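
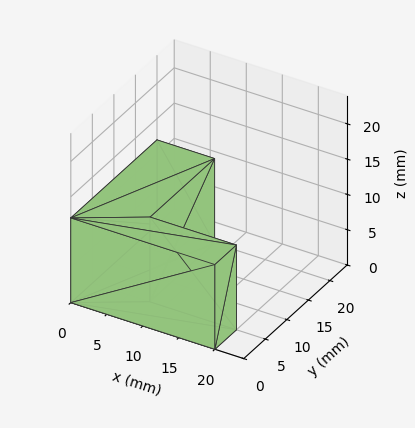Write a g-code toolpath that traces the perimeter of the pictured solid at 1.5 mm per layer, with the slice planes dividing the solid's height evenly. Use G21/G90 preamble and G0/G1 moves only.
Reading the render: the shape is an L-shaped prism: outer 20 × 20 mm, arm thicknesses ≈ 5 mm (horizontal) and 8 mm (vertical), extruded 12 mm in z (dimensions read to the nearest mm from the axis ticks). For the g-code, the solid's height is divided into equal slices at the stated Δz and each level perimeter traced with G1 moves after a G0 lift.

; perimeter-only toolpath
G21 ; units = mm
G90 ; absolute positioning
G28 ; home
; layer 1
G0 Z1.5
G0 X0.0 Y0.0
G1 X20.0 Y0.0
G1 X20.0 Y5.0
G1 X8.0 Y5.0
G1 X8.0 Y20.0
G1 X0.0 Y20.0
G1 X0.0 Y0.0
; layer 2
G0 Z3.0
G0 X0.0 Y0.0
G1 X20.0 Y0.0
G1 X20.0 Y5.0
G1 X8.0 Y5.0
G1 X8.0 Y20.0
G1 X0.0 Y20.0
G1 X0.0 Y0.0
; layer 3
G0 Z4.5
G0 X0.0 Y0.0
G1 X20.0 Y0.0
G1 X20.0 Y5.0
G1 X8.0 Y5.0
G1 X8.0 Y20.0
G1 X0.0 Y20.0
G1 X0.0 Y0.0
; layer 4
G0 Z6.0
G0 X0.0 Y0.0
G1 X20.0 Y0.0
G1 X20.0 Y5.0
G1 X8.0 Y5.0
G1 X8.0 Y20.0
G1 X0.0 Y20.0
G1 X0.0 Y0.0
; layer 5
G0 Z7.5
G0 X0.0 Y0.0
G1 X20.0 Y0.0
G1 X20.0 Y5.0
G1 X8.0 Y5.0
G1 X8.0 Y20.0
G1 X0.0 Y20.0
G1 X0.0 Y0.0
; layer 6
G0 Z9.0
G0 X0.0 Y0.0
G1 X20.0 Y0.0
G1 X20.0 Y5.0
G1 X8.0 Y5.0
G1 X8.0 Y20.0
G1 X0.0 Y20.0
G1 X0.0 Y0.0
; layer 7
G0 Z10.5
G0 X0.0 Y0.0
G1 X20.0 Y0.0
G1 X20.0 Y5.0
G1 X8.0 Y5.0
G1 X8.0 Y20.0
G1 X0.0 Y20.0
G1 X0.0 Y0.0
; layer 8
G0 Z12.0
G0 X0.0 Y0.0
G1 X20.0 Y0.0
G1 X20.0 Y5.0
G1 X8.0 Y5.0
G1 X8.0 Y20.0
G1 X0.0 Y20.0
G1 X0.0 Y0.0
M2 ; end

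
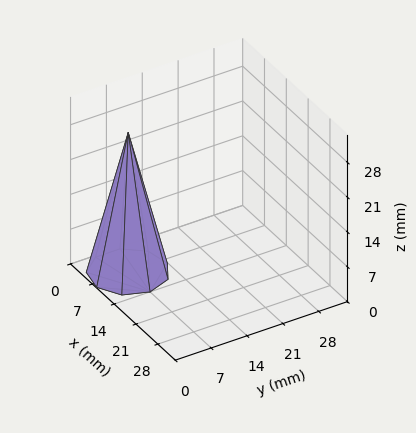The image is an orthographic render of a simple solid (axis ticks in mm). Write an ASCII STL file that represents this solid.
Reading the render: the shape is a regular 9-sided pyramid, base circumscribed radius ≈ 7 mm, apex at z ≈ 28 mm (dimensions read to the nearest mm from the axis ticks). For the STL, each face is triangulated and given an outward normal.

solid part
  facet normal 0.0000 0.0000 -1.0000
    outer loop
      vertex 8.22 13.89 0.00
      vertex 12.36 11.50 0.00
      vertex 14.00 7.00 0.00
    endloop
  endfacet
  facet normal 0.0000 0.0000 -1.0000
    outer loop
      vertex 3.50 13.06 0.00
      vertex 8.22 13.89 0.00
      vertex 14.00 7.00 0.00
    endloop
  endfacet
  facet normal 0.0000 0.0000 -1.0000
    outer loop
      vertex 0.42 9.39 0.00
      vertex 3.50 13.06 0.00
      vertex 14.00 7.00 0.00
    endloop
  endfacet
  facet normal 0.0000 0.0000 -1.0000
    outer loop
      vertex 0.42 4.61 0.00
      vertex 0.42 9.39 0.00
      vertex 14.00 7.00 0.00
    endloop
  endfacet
  facet normal 0.0000 0.0000 -1.0000
    outer loop
      vertex 3.50 0.94 0.00
      vertex 0.42 4.61 0.00
      vertex 14.00 7.00 0.00
    endloop
  endfacet
  facet normal 0.0000 0.0000 -1.0000
    outer loop
      vertex 8.22 0.11 0.00
      vertex 3.50 0.94 0.00
      vertex 14.00 7.00 0.00
    endloop
  endfacet
  facet normal 0.0000 0.0000 -1.0000
    outer loop
      vertex 12.36 2.50 0.00
      vertex 8.22 0.11 0.00
      vertex 14.00 7.00 0.00
    endloop
  endfacet
  facet normal 0.9147 0.3333 0.2287
    outer loop
      vertex 14.00 7.00 0.00
      vertex 12.36 11.50 0.00
      vertex 7.00 7.00 28.00
    endloop
  endfacet
  facet normal 0.4867 0.8431 0.2287
    outer loop
      vertex 12.36 11.50 0.00
      vertex 8.22 13.89 0.00
      vertex 7.00 7.00 28.00
    endloop
  endfacet
  facet normal -0.1686 0.9588 0.2286
    outer loop
      vertex 8.22 13.89 0.00
      vertex 3.50 13.06 0.00
      vertex 7.00 7.00 28.00
    endloop
  endfacet
  facet normal -0.7457 0.6258 0.2287
    outer loop
      vertex 3.50 13.06 0.00
      vertex 0.42 9.39 0.00
      vertex 7.00 7.00 28.00
    endloop
  endfacet
  facet normal -0.9735 0.0000 0.2288
    outer loop
      vertex 0.42 9.39 0.00
      vertex 0.42 4.61 0.00
      vertex 7.00 7.00 28.00
    endloop
  endfacet
  facet normal -0.7457 -0.6258 0.2287
    outer loop
      vertex 0.42 4.61 0.00
      vertex 3.50 0.94 0.00
      vertex 7.00 7.00 28.00
    endloop
  endfacet
  facet normal -0.1686 -0.9588 0.2286
    outer loop
      vertex 3.50 0.94 0.00
      vertex 8.22 0.11 0.00
      vertex 7.00 7.00 28.00
    endloop
  endfacet
  facet normal 0.4867 -0.8431 0.2287
    outer loop
      vertex 8.22 0.11 0.00
      vertex 12.36 2.50 0.00
      vertex 7.00 7.00 28.00
    endloop
  endfacet
  facet normal 0.9147 -0.3333 0.2287
    outer loop
      vertex 12.36 2.50 0.00
      vertex 14.00 7.00 0.00
      vertex 7.00 7.00 28.00
    endloop
  endfacet
endsolid part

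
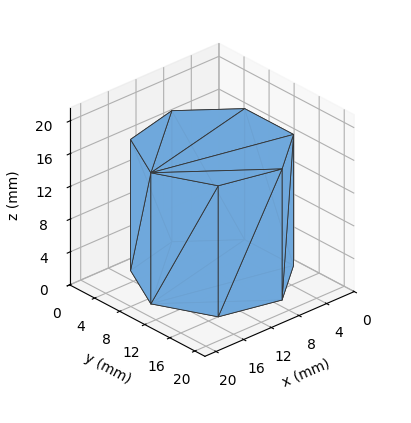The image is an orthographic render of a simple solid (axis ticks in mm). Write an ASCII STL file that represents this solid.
Reading the render: the shape is a regular 7-sided prism (a cylinder approximated with 7 flat sides), circumscribed radius ≈ 9 mm, height ≈ 16 mm (dimensions read to the nearest mm from the axis ticks). For the STL, each face is triangulated and given an outward normal.

solid part
  facet normal 0.0000 0.0000 -1.0000
    outer loop
      vertex 7.0 17.8 0.0
      vertex 14.6 16.0 0.0
      vertex 18.0 9.0 0.0
    endloop
  endfacet
  facet normal 0.0000 0.0000 -1.0000
    outer loop
      vertex 0.9 12.9 0.0
      vertex 7.0 17.8 0.0
      vertex 18.0 9.0 0.0
    endloop
  endfacet
  facet normal 0.0000 0.0000 -1.0000
    outer loop
      vertex 0.9 5.1 0.0
      vertex 0.9 12.9 0.0
      vertex 18.0 9.0 0.0
    endloop
  endfacet
  facet normal 0.0000 0.0000 -1.0000
    outer loop
      vertex 7.0 0.2 0.0
      vertex 0.9 5.1 0.0
      vertex 18.0 9.0 0.0
    endloop
  endfacet
  facet normal 0.0000 0.0000 -1.0000
    outer loop
      vertex 14.6 2.0 0.0
      vertex 7.0 0.2 0.0
      vertex 18.0 9.0 0.0
    endloop
  endfacet
  facet normal 0.0000 0.0000 1.0000
    outer loop
      vertex 18.0 9.0 16.0
      vertex 14.6 16.0 16.0
      vertex 7.0 17.8 16.0
    endloop
  endfacet
  facet normal 0.0000 0.0000 1.0000
    outer loop
      vertex 18.0 9.0 16.0
      vertex 7.0 17.8 16.0
      vertex 0.9 12.9 16.0
    endloop
  endfacet
  facet normal 0.0000 0.0000 1.0000
    outer loop
      vertex 18.0 9.0 16.0
      vertex 0.9 12.9 16.0
      vertex 0.9 5.1 16.0
    endloop
  endfacet
  facet normal 0.0000 0.0000 1.0000
    outer loop
      vertex 18.0 9.0 16.0
      vertex 0.9 5.1 16.0
      vertex 7.0 0.2 16.0
    endloop
  endfacet
  facet normal 0.0000 0.0000 1.0000
    outer loop
      vertex 18.0 9.0 16.0
      vertex 7.0 0.2 16.0
      vertex 14.6 2.0 16.0
    endloop
  endfacet
  facet normal 0.8995 0.4369 0.0000
    outer loop
      vertex 18.0 9.0 0.0
      vertex 14.6 16.0 0.0
      vertex 14.6 16.0 16.0
    endloop
  endfacet
  facet normal 0.8995 0.4369 0.0000
    outer loop
      vertex 18.0 9.0 0.0
      vertex 14.6 16.0 16.0
      vertex 18.0 9.0 16.0
    endloop
  endfacet
  facet normal 0.2305 0.9731 0.0000
    outer loop
      vertex 14.6 16.0 0.0
      vertex 7.0 17.8 0.0
      vertex 7.0 17.8 16.0
    endloop
  endfacet
  facet normal 0.2305 0.9731 0.0000
    outer loop
      vertex 14.6 16.0 0.0
      vertex 7.0 17.8 16.0
      vertex 14.6 16.0 16.0
    endloop
  endfacet
  facet normal -0.6263 0.7796 0.0000
    outer loop
      vertex 7.0 17.8 0.0
      vertex 0.9 12.9 0.0
      vertex 0.9 12.9 16.0
    endloop
  endfacet
  facet normal -0.6263 0.7796 0.0000
    outer loop
      vertex 7.0 17.8 0.0
      vertex 0.9 12.9 16.0
      vertex 7.0 17.8 16.0
    endloop
  endfacet
  facet normal -1.0000 0.0000 0.0000
    outer loop
      vertex 0.9 12.9 0.0
      vertex 0.9 5.1 0.0
      vertex 0.9 5.1 16.0
    endloop
  endfacet
  facet normal -1.0000 0.0000 0.0000
    outer loop
      vertex 0.9 12.9 0.0
      vertex 0.9 5.1 16.0
      vertex 0.9 12.9 16.0
    endloop
  endfacet
  facet normal -0.6263 -0.7796 0.0000
    outer loop
      vertex 0.9 5.1 0.0
      vertex 7.0 0.2 0.0
      vertex 7.0 0.2 16.0
    endloop
  endfacet
  facet normal -0.6263 -0.7796 0.0000
    outer loop
      vertex 0.9 5.1 0.0
      vertex 7.0 0.2 16.0
      vertex 0.9 5.1 16.0
    endloop
  endfacet
  facet normal 0.2305 -0.9731 0.0000
    outer loop
      vertex 7.0 0.2 0.0
      vertex 14.6 2.0 0.0
      vertex 14.6 2.0 16.0
    endloop
  endfacet
  facet normal 0.2305 -0.9731 0.0000
    outer loop
      vertex 7.0 0.2 0.0
      vertex 14.6 2.0 16.0
      vertex 7.0 0.2 16.0
    endloop
  endfacet
  facet normal 0.8995 -0.4369 0.0000
    outer loop
      vertex 14.6 2.0 0.0
      vertex 18.0 9.0 0.0
      vertex 18.0 9.0 16.0
    endloop
  endfacet
  facet normal 0.8995 -0.4369 0.0000
    outer loop
      vertex 14.6 2.0 0.0
      vertex 18.0 9.0 16.0
      vertex 14.6 2.0 16.0
    endloop
  endfacet
endsolid part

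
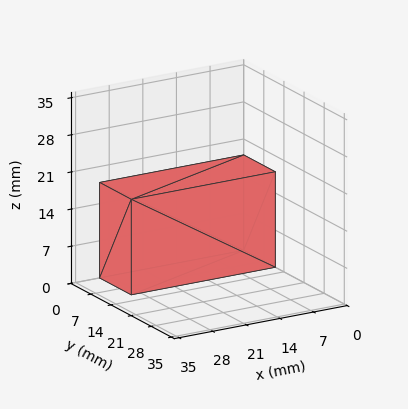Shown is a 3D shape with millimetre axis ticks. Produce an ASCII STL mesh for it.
Reading the render: the shape is a rectangular box, roughly 30 × 11 mm footprint and 18 mm tall (dimensions read to the nearest mm from the axis ticks). For the STL, each face is triangulated and given an outward normal.

solid part
  facet normal 0.0000 0.0000 -1.0000
    outer loop
      vertex 30.0 11.0 0.0
      vertex 30.0 0.0 0.0
      vertex 0.0 0.0 0.0
    endloop
  endfacet
  facet normal 0.0000 0.0000 -1.0000
    outer loop
      vertex 0.0 11.0 0.0
      vertex 30.0 11.0 0.0
      vertex 0.0 0.0 0.0
    endloop
  endfacet
  facet normal 0.0000 0.0000 1.0000
    outer loop
      vertex 0.0 0.0 18.0
      vertex 30.0 0.0 18.0
      vertex 30.0 11.0 18.0
    endloop
  endfacet
  facet normal 0.0000 0.0000 1.0000
    outer loop
      vertex 0.0 0.0 18.0
      vertex 30.0 11.0 18.0
      vertex 0.0 11.0 18.0
    endloop
  endfacet
  facet normal 0.0000 -1.0000 0.0000
    outer loop
      vertex 0.0 0.0 0.0
      vertex 30.0 0.0 0.0
      vertex 30.0 0.0 18.0
    endloop
  endfacet
  facet normal 0.0000 -1.0000 0.0000
    outer loop
      vertex 0.0 0.0 0.0
      vertex 30.0 0.0 18.0
      vertex 0.0 0.0 18.0
    endloop
  endfacet
  facet normal 0.0000 1.0000 0.0000
    outer loop
      vertex 30.0 11.0 18.0
      vertex 30.0 11.0 0.0
      vertex 0.0 11.0 0.0
    endloop
  endfacet
  facet normal 0.0000 1.0000 0.0000
    outer loop
      vertex 0.0 11.0 18.0
      vertex 30.0 11.0 18.0
      vertex 0.0 11.0 0.0
    endloop
  endfacet
  facet normal -1.0000 0.0000 0.0000
    outer loop
      vertex 0.0 11.0 18.0
      vertex 0.0 11.0 0.0
      vertex 0.0 0.0 0.0
    endloop
  endfacet
  facet normal -1.0000 0.0000 0.0000
    outer loop
      vertex 0.0 0.0 18.0
      vertex 0.0 11.0 18.0
      vertex 0.0 0.0 0.0
    endloop
  endfacet
  facet normal 1.0000 0.0000 0.0000
    outer loop
      vertex 30.0 0.0 0.0
      vertex 30.0 11.0 0.0
      vertex 30.0 11.0 18.0
    endloop
  endfacet
  facet normal 1.0000 0.0000 0.0000
    outer loop
      vertex 30.0 0.0 0.0
      vertex 30.0 11.0 18.0
      vertex 30.0 0.0 18.0
    endloop
  endfacet
endsolid part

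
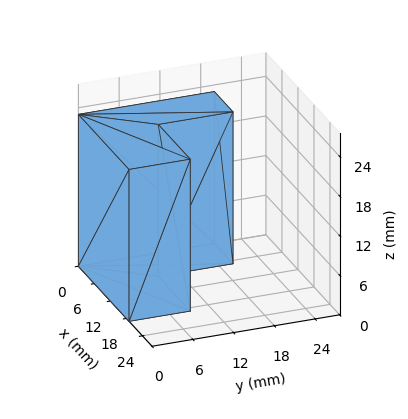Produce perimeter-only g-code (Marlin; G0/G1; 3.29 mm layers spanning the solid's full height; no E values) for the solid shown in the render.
Reading the render: the shape is an L-shaped prism: outer 19 × 20 mm, arm thicknesses ≈ 9 mm (horizontal) and 7 mm (vertical), extruded 23 mm in z (dimensions read to the nearest mm from the axis ticks). For the g-code, the solid's height is divided into equal slices at the stated Δz and each level perimeter traced with G1 moves after a G0 lift.

; perimeter-only toolpath
G21 ; units = mm
G90 ; absolute positioning
G28 ; home
; layer 1
G0 Z3.29
G0 X0.00 Y0.00
G1 X19.00 Y0.00
G1 X19.00 Y9.00
G1 X7.00 Y9.00
G1 X7.00 Y20.00
G1 X0.00 Y20.00
G1 X0.00 Y0.00
; layer 2
G0 Z6.57
G0 X0.00 Y0.00
G1 X19.00 Y0.00
G1 X19.00 Y9.00
G1 X7.00 Y9.00
G1 X7.00 Y20.00
G1 X0.00 Y20.00
G1 X0.00 Y0.00
; layer 3
G0 Z9.86
G0 X0.00 Y0.00
G1 X19.00 Y0.00
G1 X19.00 Y9.00
G1 X7.00 Y9.00
G1 X7.00 Y20.00
G1 X0.00 Y20.00
G1 X0.00 Y0.00
; layer 4
G0 Z13.14
G0 X0.00 Y0.00
G1 X19.00 Y0.00
G1 X19.00 Y9.00
G1 X7.00 Y9.00
G1 X7.00 Y20.00
G1 X0.00 Y20.00
G1 X0.00 Y0.00
; layer 5
G0 Z16.43
G0 X0.00 Y0.00
G1 X19.00 Y0.00
G1 X19.00 Y9.00
G1 X7.00 Y9.00
G1 X7.00 Y20.00
G1 X0.00 Y20.00
G1 X0.00 Y0.00
; layer 6
G0 Z19.71
G0 X0.00 Y0.00
G1 X19.00 Y0.00
G1 X19.00 Y9.00
G1 X7.00 Y9.00
G1 X7.00 Y20.00
G1 X0.00 Y20.00
G1 X0.00 Y0.00
; layer 7
G0 Z23.00
G0 X0.00 Y0.00
G1 X19.00 Y0.00
G1 X19.00 Y9.00
G1 X7.00 Y9.00
G1 X7.00 Y20.00
G1 X0.00 Y20.00
G1 X0.00 Y0.00
M2 ; end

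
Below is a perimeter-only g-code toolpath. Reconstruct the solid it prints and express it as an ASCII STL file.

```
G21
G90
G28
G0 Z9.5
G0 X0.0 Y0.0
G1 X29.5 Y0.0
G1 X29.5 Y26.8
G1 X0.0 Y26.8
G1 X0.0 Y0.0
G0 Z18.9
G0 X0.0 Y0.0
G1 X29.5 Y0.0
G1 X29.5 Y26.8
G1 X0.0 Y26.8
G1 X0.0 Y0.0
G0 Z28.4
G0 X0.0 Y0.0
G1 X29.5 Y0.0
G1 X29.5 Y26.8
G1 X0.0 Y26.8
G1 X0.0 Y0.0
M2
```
solid part
  facet normal 0.0000 0.0000 -1.0000
    outer loop
      vertex 29.5 26.8 0.0
      vertex 29.5 0.0 0.0
      vertex 0.0 0.0 0.0
    endloop
  endfacet
  facet normal 0.0000 0.0000 -1.0000
    outer loop
      vertex 0.0 26.8 0.0
      vertex 29.5 26.8 0.0
      vertex 0.0 0.0 0.0
    endloop
  endfacet
  facet normal 0.0000 0.0000 1.0000
    outer loop
      vertex 0.0 0.0 28.4
      vertex 29.5 0.0 28.4
      vertex 29.5 26.8 28.4
    endloop
  endfacet
  facet normal 0.0000 0.0000 1.0000
    outer loop
      vertex 0.0 0.0 28.4
      vertex 29.5 26.8 28.4
      vertex 0.0 26.8 28.4
    endloop
  endfacet
  facet normal 0.0000 -1.0000 0.0000
    outer loop
      vertex 0.0 0.0 0.0
      vertex 29.5 0.0 0.0
      vertex 29.5 0.0 28.4
    endloop
  endfacet
  facet normal 0.0000 -1.0000 0.0000
    outer loop
      vertex 0.0 0.0 0.0
      vertex 29.5 0.0 28.4
      vertex 0.0 0.0 28.4
    endloop
  endfacet
  facet normal 0.0000 1.0000 0.0000
    outer loop
      vertex 29.5 26.8 28.4
      vertex 29.5 26.8 0.0
      vertex 0.0 26.8 0.0
    endloop
  endfacet
  facet normal 0.0000 1.0000 0.0000
    outer loop
      vertex 0.0 26.8 28.4
      vertex 29.5 26.8 28.4
      vertex 0.0 26.8 0.0
    endloop
  endfacet
  facet normal -1.0000 0.0000 0.0000
    outer loop
      vertex 0.0 26.8 28.4
      vertex 0.0 26.8 0.0
      vertex 0.0 0.0 0.0
    endloop
  endfacet
  facet normal -1.0000 0.0000 0.0000
    outer loop
      vertex 0.0 0.0 28.4
      vertex 0.0 26.8 28.4
      vertex 0.0 0.0 0.0
    endloop
  endfacet
  facet normal 1.0000 0.0000 0.0000
    outer loop
      vertex 29.5 0.0 0.0
      vertex 29.5 26.8 0.0
      vertex 29.5 26.8 28.4
    endloop
  endfacet
  facet normal 1.0000 0.0000 0.0000
    outer loop
      vertex 29.5 0.0 0.0
      vertex 29.5 26.8 28.4
      vertex 29.5 0.0 28.4
    endloop
  endfacet
endsolid part

The G0 Z moves step by Δz≈9.5 mm. Every layer's G1 loop is the same polygon, so the solid is a straight extrusion of it from z=0 to z≈28.4. Closing with flat bottom and top caps and triangulating gives 12 facets — a rectangular box, roughly 29.5 × 26.8 mm footprint and 28.4 mm tall.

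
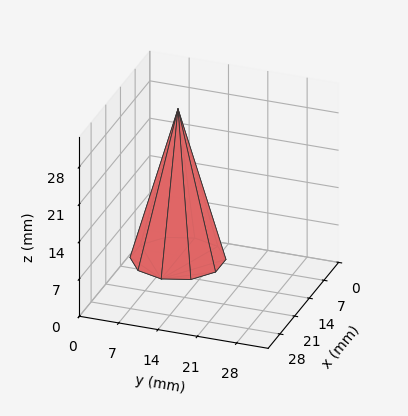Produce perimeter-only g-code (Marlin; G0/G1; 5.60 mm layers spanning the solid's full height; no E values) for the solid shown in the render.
Reading the render: the shape is a regular 10-sided pyramid, base circumscribed radius ≈ 8 mm, apex at z ≈ 28 mm (dimensions read to the nearest mm from the axis ticks). For the g-code, the solid's height is divided into equal slices at the stated Δz and each level perimeter traced with G1 moves after a G0 lift.

; perimeter-only toolpath
G21 ; units = mm
G90 ; absolute positioning
G28 ; home
; layer 1
G0 Z5.60
G0 X14.40 Y8.00
G1 X13.18 Y11.76
G1 X9.98 Y14.09
G1 X6.02 Y14.09
G1 X2.82 Y11.76
G1 X1.60 Y8.00
G1 X2.82 Y4.24
G1 X6.02 Y1.91
G1 X9.98 Y1.91
G1 X13.18 Y4.24
G1 X14.40 Y8.00
; layer 2
G0 Z11.20
G0 X12.80 Y8.00
G1 X11.88 Y10.82
G1 X9.48 Y12.57
G1 X6.52 Y12.57
G1 X4.12 Y10.82
G1 X3.20 Y8.00
G1 X4.12 Y5.18
G1 X6.52 Y3.43
G1 X9.48 Y3.43
G1 X11.88 Y5.18
G1 X12.80 Y8.00
; layer 3
G0 Z16.80
G0 X11.20 Y8.00
G1 X10.59 Y9.88
G1 X8.99 Y11.04
G1 X7.01 Y11.04
G1 X5.41 Y9.88
G1 X4.80 Y8.00
G1 X5.41 Y6.12
G1 X7.01 Y4.96
G1 X8.99 Y4.96
G1 X10.59 Y6.12
G1 X11.20 Y8.00
; layer 4
G0 Z22.40
G0 X9.60 Y8.00
G1 X9.29 Y8.94
G1 X8.49 Y9.52
G1 X7.51 Y9.52
G1 X6.71 Y8.94
G1 X6.40 Y8.00
G1 X6.71 Y7.06
G1 X7.51 Y6.48
G1 X8.49 Y6.48
G1 X9.29 Y7.06
G1 X9.60 Y8.00
M2 ; end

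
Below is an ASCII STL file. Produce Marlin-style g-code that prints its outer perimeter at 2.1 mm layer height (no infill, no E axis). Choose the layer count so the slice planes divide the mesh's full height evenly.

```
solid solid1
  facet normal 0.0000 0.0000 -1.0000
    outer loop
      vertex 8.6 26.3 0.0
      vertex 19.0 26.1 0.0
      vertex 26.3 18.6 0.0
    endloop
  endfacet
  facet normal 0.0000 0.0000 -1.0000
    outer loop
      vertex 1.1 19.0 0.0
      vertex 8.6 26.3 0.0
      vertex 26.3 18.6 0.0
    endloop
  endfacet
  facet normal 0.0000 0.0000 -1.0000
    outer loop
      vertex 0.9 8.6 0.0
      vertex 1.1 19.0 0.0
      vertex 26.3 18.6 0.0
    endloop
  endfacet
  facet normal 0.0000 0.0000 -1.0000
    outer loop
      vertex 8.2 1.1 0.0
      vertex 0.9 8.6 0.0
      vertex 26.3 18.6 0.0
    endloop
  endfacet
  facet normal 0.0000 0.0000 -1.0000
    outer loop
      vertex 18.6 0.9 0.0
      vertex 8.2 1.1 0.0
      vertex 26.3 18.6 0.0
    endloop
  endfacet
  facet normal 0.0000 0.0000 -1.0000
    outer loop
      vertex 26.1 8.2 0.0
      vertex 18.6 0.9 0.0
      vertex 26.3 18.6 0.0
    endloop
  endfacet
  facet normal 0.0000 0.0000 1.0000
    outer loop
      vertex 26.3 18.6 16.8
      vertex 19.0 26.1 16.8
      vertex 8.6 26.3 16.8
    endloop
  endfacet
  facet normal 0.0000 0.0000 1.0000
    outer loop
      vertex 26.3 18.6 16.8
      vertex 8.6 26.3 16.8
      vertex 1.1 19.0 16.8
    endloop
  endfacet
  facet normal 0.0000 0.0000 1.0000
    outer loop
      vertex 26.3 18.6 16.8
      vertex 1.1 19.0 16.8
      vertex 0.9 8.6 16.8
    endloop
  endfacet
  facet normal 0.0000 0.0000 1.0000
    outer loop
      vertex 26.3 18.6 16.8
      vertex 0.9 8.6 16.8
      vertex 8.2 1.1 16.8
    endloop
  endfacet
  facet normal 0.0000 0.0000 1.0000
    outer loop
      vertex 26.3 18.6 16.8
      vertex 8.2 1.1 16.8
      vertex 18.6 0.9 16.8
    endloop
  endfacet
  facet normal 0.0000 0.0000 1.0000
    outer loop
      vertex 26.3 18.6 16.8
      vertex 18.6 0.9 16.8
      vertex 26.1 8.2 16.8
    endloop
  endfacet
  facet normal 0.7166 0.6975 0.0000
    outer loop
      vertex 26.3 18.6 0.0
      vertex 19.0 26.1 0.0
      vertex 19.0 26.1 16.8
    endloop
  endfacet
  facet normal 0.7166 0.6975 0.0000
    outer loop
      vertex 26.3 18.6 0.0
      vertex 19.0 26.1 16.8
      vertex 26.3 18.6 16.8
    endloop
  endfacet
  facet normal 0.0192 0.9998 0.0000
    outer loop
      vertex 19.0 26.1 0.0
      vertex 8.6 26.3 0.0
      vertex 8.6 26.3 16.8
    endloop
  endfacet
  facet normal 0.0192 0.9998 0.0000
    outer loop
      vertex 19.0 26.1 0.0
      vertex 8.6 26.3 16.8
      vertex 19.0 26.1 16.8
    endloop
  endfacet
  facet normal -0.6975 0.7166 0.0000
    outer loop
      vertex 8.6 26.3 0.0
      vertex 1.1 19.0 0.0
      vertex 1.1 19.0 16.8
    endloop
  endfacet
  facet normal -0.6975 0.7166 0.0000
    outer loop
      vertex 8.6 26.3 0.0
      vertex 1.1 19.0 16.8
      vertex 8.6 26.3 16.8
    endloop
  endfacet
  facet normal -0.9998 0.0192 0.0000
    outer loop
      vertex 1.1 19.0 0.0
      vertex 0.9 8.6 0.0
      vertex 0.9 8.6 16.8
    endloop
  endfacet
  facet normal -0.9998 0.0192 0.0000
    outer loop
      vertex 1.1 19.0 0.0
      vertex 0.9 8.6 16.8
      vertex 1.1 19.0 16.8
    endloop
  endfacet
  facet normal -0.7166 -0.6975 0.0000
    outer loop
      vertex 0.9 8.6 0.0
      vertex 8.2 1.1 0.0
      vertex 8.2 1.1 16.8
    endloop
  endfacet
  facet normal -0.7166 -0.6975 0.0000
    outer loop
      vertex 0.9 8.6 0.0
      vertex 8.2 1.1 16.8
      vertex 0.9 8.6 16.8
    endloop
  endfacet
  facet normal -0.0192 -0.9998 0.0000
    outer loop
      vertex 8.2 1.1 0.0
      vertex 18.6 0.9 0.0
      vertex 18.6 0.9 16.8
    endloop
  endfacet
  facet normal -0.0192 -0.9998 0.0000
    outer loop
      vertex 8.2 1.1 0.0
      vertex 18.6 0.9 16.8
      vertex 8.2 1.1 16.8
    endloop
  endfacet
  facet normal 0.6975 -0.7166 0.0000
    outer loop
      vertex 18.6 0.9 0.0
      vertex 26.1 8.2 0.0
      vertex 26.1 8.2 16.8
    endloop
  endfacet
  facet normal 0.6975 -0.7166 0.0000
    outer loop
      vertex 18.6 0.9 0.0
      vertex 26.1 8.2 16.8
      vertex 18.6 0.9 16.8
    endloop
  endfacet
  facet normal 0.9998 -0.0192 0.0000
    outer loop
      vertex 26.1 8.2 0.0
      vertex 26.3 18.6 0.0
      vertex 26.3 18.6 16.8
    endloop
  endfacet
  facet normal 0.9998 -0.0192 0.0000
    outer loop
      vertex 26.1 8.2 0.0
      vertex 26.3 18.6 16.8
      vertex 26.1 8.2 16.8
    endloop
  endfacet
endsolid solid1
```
; perimeter-only toolpath
G21 ; units = mm
G90 ; absolute positioning
G28 ; home
; layer 1
G0 Z2.1
G0 X26.3 Y18.6
G1 X19.0 Y26.1
G1 X8.6 Y26.3
G1 X1.1 Y19.0
G1 X0.9 Y8.6
G1 X8.2 Y1.1
G1 X18.6 Y0.9
G1 X26.1 Y8.2
G1 X26.3 Y18.6
; layer 2
G0 Z4.2
G0 X26.3 Y18.6
G1 X19.0 Y26.1
G1 X8.6 Y26.3
G1 X1.1 Y19.0
G1 X0.9 Y8.6
G1 X8.2 Y1.1
G1 X18.6 Y0.9
G1 X26.1 Y8.2
G1 X26.3 Y18.6
; layer 3
G0 Z6.3
G0 X26.3 Y18.6
G1 X19.0 Y26.1
G1 X8.6 Y26.3
G1 X1.1 Y19.0
G1 X0.9 Y8.6
G1 X8.2 Y1.1
G1 X18.6 Y0.9
G1 X26.1 Y8.2
G1 X26.3 Y18.6
; layer 4
G0 Z8.4
G0 X26.3 Y18.6
G1 X19.0 Y26.1
G1 X8.6 Y26.3
G1 X1.1 Y19.0
G1 X0.9 Y8.6
G1 X8.2 Y1.1
G1 X18.6 Y0.9
G1 X26.1 Y8.2
G1 X26.3 Y18.6
; layer 5
G0 Z10.5
G0 X26.3 Y18.6
G1 X19.0 Y26.1
G1 X8.6 Y26.3
G1 X1.1 Y19.0
G1 X0.9 Y8.6
G1 X8.2 Y1.1
G1 X18.6 Y0.9
G1 X26.1 Y8.2
G1 X26.3 Y18.6
; layer 6
G0 Z12.6
G0 X26.3 Y18.6
G1 X19.0 Y26.1
G1 X8.6 Y26.3
G1 X1.1 Y19.0
G1 X0.9 Y8.6
G1 X8.2 Y1.1
G1 X18.6 Y0.9
G1 X26.1 Y8.2
G1 X26.3 Y18.6
; layer 7
G0 Z14.7
G0 X26.3 Y18.6
G1 X19.0 Y26.1
G1 X8.6 Y26.3
G1 X1.1 Y19.0
G1 X0.9 Y8.6
G1 X8.2 Y1.1
G1 X18.6 Y0.9
G1 X26.1 Y8.2
G1 X26.3 Y18.6
; layer 8
G0 Z16.8
G0 X26.3 Y18.6
G1 X19.0 Y26.1
G1 X8.6 Y26.3
G1 X1.1 Y19.0
G1 X0.9 Y8.6
G1 X8.2 Y1.1
G1 X18.6 Y0.9
G1 X26.1 Y8.2
G1 X26.3 Y18.6
M2 ; end

The solid is a regular 8-sided prism (a cylinder approximated with 8 flat sides), circumscribed radius ≈ 13.6 mm, height ≈ 16.8 mm. Slicing at Δz = 2.1 mm — 8 equal slices spanning the solid's height, so layer i sits at z = i·h/8 — gives 8 non-empty perimeters. Each is a 8-segment closed polygon; G0 lifts to the layer z and rapids to the start vertex, then G1 traces the edges.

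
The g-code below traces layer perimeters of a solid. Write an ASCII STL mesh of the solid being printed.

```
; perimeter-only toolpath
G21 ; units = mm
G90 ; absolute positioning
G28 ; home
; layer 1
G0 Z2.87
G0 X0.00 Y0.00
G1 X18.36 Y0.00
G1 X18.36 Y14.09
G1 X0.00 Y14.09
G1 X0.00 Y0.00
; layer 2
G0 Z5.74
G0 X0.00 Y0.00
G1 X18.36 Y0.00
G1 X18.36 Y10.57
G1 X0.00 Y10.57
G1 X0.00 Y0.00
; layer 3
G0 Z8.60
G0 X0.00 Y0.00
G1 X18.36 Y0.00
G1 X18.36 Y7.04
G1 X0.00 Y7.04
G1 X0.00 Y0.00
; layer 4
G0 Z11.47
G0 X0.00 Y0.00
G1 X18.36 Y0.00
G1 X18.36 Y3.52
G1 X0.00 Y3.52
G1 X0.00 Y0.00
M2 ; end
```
solid part
  facet normal 0.0000 0.0000 -1.0000
    outer loop
      vertex 18.36 17.61 0.00
      vertex 18.36 0.00 0.00
      vertex 0.00 0.00 0.00
    endloop
  endfacet
  facet normal 0.0000 0.0000 -1.0000
    outer loop
      vertex 0.00 17.61 0.00
      vertex 18.36 17.61 0.00
      vertex 0.00 0.00 0.00
    endloop
  endfacet
  facet normal 0.0000 -1.0000 0.0000
    outer loop
      vertex 0.00 0.00 0.00
      vertex 18.36 0.00 0.00
      vertex 18.36 0.00 14.34
    endloop
  endfacet
  facet normal 0.0000 -1.0000 0.0000
    outer loop
      vertex 0.00 0.00 0.00
      vertex 18.36 0.00 14.34
      vertex 0.00 0.00 14.34
    endloop
  endfacet
  facet normal 0.0000 0.6314 0.7754
    outer loop
      vertex 0.00 0.00 14.34
      vertex 18.36 0.00 14.34
      vertex 18.36 17.61 0.00
    endloop
  endfacet
  facet normal 0.0000 0.6314 0.7754
    outer loop
      vertex 0.00 0.00 14.34
      vertex 18.36 17.61 0.00
      vertex 0.00 17.61 0.00
    endloop
  endfacet
  facet normal -1.0000 0.0000 0.0000
    outer loop
      vertex 0.00 0.00 14.34
      vertex 0.00 17.61 0.00
      vertex 0.00 0.00 0.00
    endloop
  endfacet
  facet normal 1.0000 0.0000 0.0000
    outer loop
      vertex 18.36 0.00 0.00
      vertex 18.36 17.61 0.00
      vertex 18.36 0.00 14.34
    endloop
  endfacet
endsolid part

The G0 Z moves step by Δz≈2.87 mm. The G1 loops shrink linearly with z, so the solid tapers from its base footprint up to z≈14.3. Closing with a flat bottom cap and the tapered top and triangulating gives 8 facets — a wedge (ramp): 18.4 × 17.6 mm base, rising to 14.3 mm along the y=0 edge and sloping linearly to z=0 at y=17.6.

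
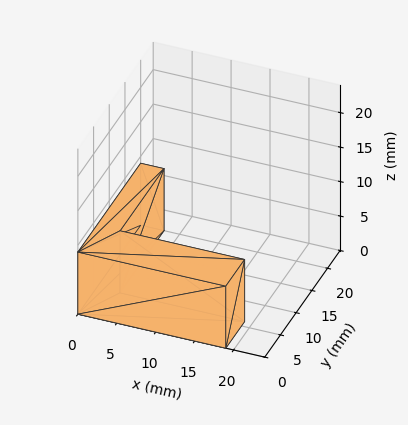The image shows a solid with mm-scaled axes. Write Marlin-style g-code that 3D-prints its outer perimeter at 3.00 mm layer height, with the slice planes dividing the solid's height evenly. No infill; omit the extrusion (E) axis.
Reading the render: the shape is an L-shaped prism: outer 19 × 20 mm, arm thicknesses ≈ 6 mm (horizontal) and 3 mm (vertical), extruded 9 mm in z (dimensions read to the nearest mm from the axis ticks). For the g-code, the solid's height is divided into equal slices at the stated Δz and each level perimeter traced with G1 moves after a G0 lift.

; perimeter-only toolpath
G21 ; units = mm
G90 ; absolute positioning
G28 ; home
; layer 1
G0 Z3.00
G0 X0.00 Y0.00
G1 X19.00 Y0.00
G1 X19.00 Y6.00
G1 X3.00 Y6.00
G1 X3.00 Y20.00
G1 X0.00 Y20.00
G1 X0.00 Y0.00
; layer 2
G0 Z6.00
G0 X0.00 Y0.00
G1 X19.00 Y0.00
G1 X19.00 Y6.00
G1 X3.00 Y6.00
G1 X3.00 Y20.00
G1 X0.00 Y20.00
G1 X0.00 Y0.00
; layer 3
G0 Z9.00
G0 X0.00 Y0.00
G1 X19.00 Y0.00
G1 X19.00 Y6.00
G1 X3.00 Y6.00
G1 X3.00 Y20.00
G1 X0.00 Y20.00
G1 X0.00 Y0.00
M2 ; end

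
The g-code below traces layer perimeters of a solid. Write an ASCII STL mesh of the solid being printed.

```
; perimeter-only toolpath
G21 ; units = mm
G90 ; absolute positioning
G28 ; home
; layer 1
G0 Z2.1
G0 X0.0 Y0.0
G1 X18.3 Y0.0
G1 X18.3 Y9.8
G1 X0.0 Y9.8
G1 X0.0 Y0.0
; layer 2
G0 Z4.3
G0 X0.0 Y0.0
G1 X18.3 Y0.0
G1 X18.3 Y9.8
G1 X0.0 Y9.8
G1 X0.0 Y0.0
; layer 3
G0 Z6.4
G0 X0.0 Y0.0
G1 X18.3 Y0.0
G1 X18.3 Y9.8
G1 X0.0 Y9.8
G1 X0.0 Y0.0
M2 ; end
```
solid part
  facet normal 0.0000 0.0000 -1.0000
    outer loop
      vertex 18.3 9.8 0.0
      vertex 18.3 0.0 0.0
      vertex 0.0 0.0 0.0
    endloop
  endfacet
  facet normal 0.0000 0.0000 -1.0000
    outer loop
      vertex 0.0 9.8 0.0
      vertex 18.3 9.8 0.0
      vertex 0.0 0.0 0.0
    endloop
  endfacet
  facet normal 0.0000 0.0000 1.0000
    outer loop
      vertex 0.0 0.0 6.4
      vertex 18.3 0.0 6.4
      vertex 18.3 9.8 6.4
    endloop
  endfacet
  facet normal 0.0000 0.0000 1.0000
    outer loop
      vertex 0.0 0.0 6.4
      vertex 18.3 9.8 6.4
      vertex 0.0 9.8 6.4
    endloop
  endfacet
  facet normal 0.0000 -1.0000 0.0000
    outer loop
      vertex 0.0 0.0 0.0
      vertex 18.3 0.0 0.0
      vertex 18.3 0.0 6.4
    endloop
  endfacet
  facet normal 0.0000 -1.0000 0.0000
    outer loop
      vertex 0.0 0.0 0.0
      vertex 18.3 0.0 6.4
      vertex 0.0 0.0 6.4
    endloop
  endfacet
  facet normal 0.0000 1.0000 0.0000
    outer loop
      vertex 18.3 9.8 6.4
      vertex 18.3 9.8 0.0
      vertex 0.0 9.8 0.0
    endloop
  endfacet
  facet normal 0.0000 1.0000 0.0000
    outer loop
      vertex 0.0 9.8 6.4
      vertex 18.3 9.8 6.4
      vertex 0.0 9.8 0.0
    endloop
  endfacet
  facet normal -1.0000 0.0000 0.0000
    outer loop
      vertex 0.0 9.8 6.4
      vertex 0.0 9.8 0.0
      vertex 0.0 0.0 0.0
    endloop
  endfacet
  facet normal -1.0000 0.0000 0.0000
    outer loop
      vertex 0.0 0.0 6.4
      vertex 0.0 9.8 6.4
      vertex 0.0 0.0 0.0
    endloop
  endfacet
  facet normal 1.0000 0.0000 0.0000
    outer loop
      vertex 18.3 0.0 0.0
      vertex 18.3 9.8 0.0
      vertex 18.3 9.8 6.4
    endloop
  endfacet
  facet normal 1.0000 0.0000 0.0000
    outer loop
      vertex 18.3 0.0 0.0
      vertex 18.3 9.8 6.4
      vertex 18.3 0.0 6.4
    endloop
  endfacet
endsolid part

The G0 Z moves step by Δz≈2.1 mm. Every layer's G1 loop is the same polygon, so the solid is a straight extrusion of it from z=0 to z≈6.4. Closing with flat bottom and top caps and triangulating gives 12 facets — a rectangular box, roughly 18.3 × 9.8 mm footprint and 6.4 mm tall.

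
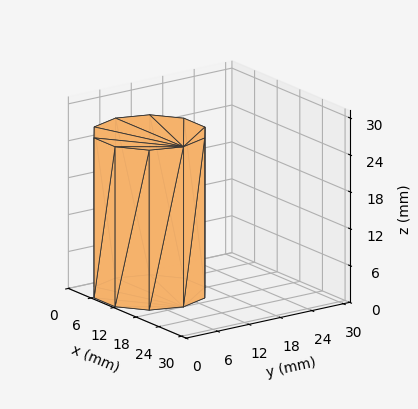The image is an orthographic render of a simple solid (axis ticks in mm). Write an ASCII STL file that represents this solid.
Reading the render: the shape is a regular 10-sided prism (a cylinder approximated with 10 flat sides), circumscribed radius ≈ 9 mm, height ≈ 26 mm (dimensions read to the nearest mm from the axis ticks). For the STL, each face is triangulated and given an outward normal.

solid part
  facet normal 0.0000 0.0000 -1.0000
    outer loop
      vertex 11.781 17.560 0.000
      vertex 16.281 14.290 0.000
      vertex 18.000 9.000 0.000
    endloop
  endfacet
  facet normal 0.0000 0.0000 -1.0000
    outer loop
      vertex 6.219 17.560 0.000
      vertex 11.781 17.560 0.000
      vertex 18.000 9.000 0.000
    endloop
  endfacet
  facet normal 0.0000 0.0000 -1.0000
    outer loop
      vertex 1.719 14.290 0.000
      vertex 6.219 17.560 0.000
      vertex 18.000 9.000 0.000
    endloop
  endfacet
  facet normal 0.0000 0.0000 -1.0000
    outer loop
      vertex 0.000 9.000 0.000
      vertex 1.719 14.290 0.000
      vertex 18.000 9.000 0.000
    endloop
  endfacet
  facet normal 0.0000 0.0000 -1.0000
    outer loop
      vertex 1.719 3.710 0.000
      vertex 0.000 9.000 0.000
      vertex 18.000 9.000 0.000
    endloop
  endfacet
  facet normal 0.0000 0.0000 -1.0000
    outer loop
      vertex 6.219 0.440 0.000
      vertex 1.719 3.710 0.000
      vertex 18.000 9.000 0.000
    endloop
  endfacet
  facet normal 0.0000 0.0000 -1.0000
    outer loop
      vertex 11.781 0.440 0.000
      vertex 6.219 0.440 0.000
      vertex 18.000 9.000 0.000
    endloop
  endfacet
  facet normal 0.0000 0.0000 -1.0000
    outer loop
      vertex 16.281 3.710 0.000
      vertex 11.781 0.440 0.000
      vertex 18.000 9.000 0.000
    endloop
  endfacet
  facet normal 0.0000 0.0000 1.0000
    outer loop
      vertex 18.000 9.000 26.000
      vertex 16.281 14.290 26.000
      vertex 11.781 17.560 26.000
    endloop
  endfacet
  facet normal 0.0000 0.0000 1.0000
    outer loop
      vertex 18.000 9.000 26.000
      vertex 11.781 17.560 26.000
      vertex 6.219 17.560 26.000
    endloop
  endfacet
  facet normal 0.0000 0.0000 1.0000
    outer loop
      vertex 18.000 9.000 26.000
      vertex 6.219 17.560 26.000
      vertex 1.719 14.290 26.000
    endloop
  endfacet
  facet normal 0.0000 0.0000 1.0000
    outer loop
      vertex 18.000 9.000 26.000
      vertex 1.719 14.290 26.000
      vertex 0.000 9.000 26.000
    endloop
  endfacet
  facet normal 0.0000 0.0000 1.0000
    outer loop
      vertex 18.000 9.000 26.000
      vertex 0.000 9.000 26.000
      vertex 1.719 3.710 26.000
    endloop
  endfacet
  facet normal 0.0000 0.0000 1.0000
    outer loop
      vertex 18.000 9.000 26.000
      vertex 1.719 3.710 26.000
      vertex 6.219 0.440 26.000
    endloop
  endfacet
  facet normal 0.0000 0.0000 1.0000
    outer loop
      vertex 18.000 9.000 26.000
      vertex 6.219 0.440 26.000
      vertex 11.781 0.440 26.000
    endloop
  endfacet
  facet normal 0.0000 0.0000 1.0000
    outer loop
      vertex 18.000 9.000 26.000
      vertex 11.781 0.440 26.000
      vertex 16.281 3.710 26.000
    endloop
  endfacet
  facet normal 0.9510 0.3090 0.0000
    outer loop
      vertex 18.000 9.000 0.000
      vertex 16.281 14.290 0.000
      vertex 16.281 14.290 26.000
    endloop
  endfacet
  facet normal 0.9510 0.3090 0.0000
    outer loop
      vertex 18.000 9.000 0.000
      vertex 16.281 14.290 26.000
      vertex 18.000 9.000 26.000
    endloop
  endfacet
  facet normal 0.5879 0.8090 0.0000
    outer loop
      vertex 16.281 14.290 0.000
      vertex 11.781 17.560 0.000
      vertex 11.781 17.560 26.000
    endloop
  endfacet
  facet normal 0.5879 0.8090 0.0000
    outer loop
      vertex 16.281 14.290 0.000
      vertex 11.781 17.560 26.000
      vertex 16.281 14.290 26.000
    endloop
  endfacet
  facet normal 0.0000 1.0000 0.0000
    outer loop
      vertex 11.781 17.560 0.000
      vertex 6.219 17.560 0.000
      vertex 6.219 17.560 26.000
    endloop
  endfacet
  facet normal 0.0000 1.0000 0.0000
    outer loop
      vertex 11.781 17.560 0.000
      vertex 6.219 17.560 26.000
      vertex 11.781 17.560 26.000
    endloop
  endfacet
  facet normal -0.5879 0.8090 0.0000
    outer loop
      vertex 6.219 17.560 0.000
      vertex 1.719 14.290 0.000
      vertex 1.719 14.290 26.000
    endloop
  endfacet
  facet normal -0.5879 0.8090 0.0000
    outer loop
      vertex 6.219 17.560 0.000
      vertex 1.719 14.290 26.000
      vertex 6.219 17.560 26.000
    endloop
  endfacet
  facet normal -0.9510 0.3090 0.0000
    outer loop
      vertex 1.719 14.290 0.000
      vertex 0.000 9.000 0.000
      vertex 0.000 9.000 26.000
    endloop
  endfacet
  facet normal -0.9510 0.3090 0.0000
    outer loop
      vertex 1.719 14.290 0.000
      vertex 0.000 9.000 26.000
      vertex 1.719 14.290 26.000
    endloop
  endfacet
  facet normal -0.9510 -0.3090 0.0000
    outer loop
      vertex 0.000 9.000 0.000
      vertex 1.719 3.710 0.000
      vertex 1.719 3.710 26.000
    endloop
  endfacet
  facet normal -0.9510 -0.3090 0.0000
    outer loop
      vertex 0.000 9.000 0.000
      vertex 1.719 3.710 26.000
      vertex 0.000 9.000 26.000
    endloop
  endfacet
  facet normal -0.5879 -0.8090 0.0000
    outer loop
      vertex 1.719 3.710 0.000
      vertex 6.219 0.440 0.000
      vertex 6.219 0.440 26.000
    endloop
  endfacet
  facet normal -0.5879 -0.8090 0.0000
    outer loop
      vertex 1.719 3.710 0.000
      vertex 6.219 0.440 26.000
      vertex 1.719 3.710 26.000
    endloop
  endfacet
  facet normal 0.0000 -1.0000 0.0000
    outer loop
      vertex 6.219 0.440 0.000
      vertex 11.781 0.440 0.000
      vertex 11.781 0.440 26.000
    endloop
  endfacet
  facet normal 0.0000 -1.0000 0.0000
    outer loop
      vertex 6.219 0.440 0.000
      vertex 11.781 0.440 26.000
      vertex 6.219 0.440 26.000
    endloop
  endfacet
  facet normal 0.5879 -0.8090 0.0000
    outer loop
      vertex 11.781 0.440 0.000
      vertex 16.281 3.710 0.000
      vertex 16.281 3.710 26.000
    endloop
  endfacet
  facet normal 0.5879 -0.8090 0.0000
    outer loop
      vertex 11.781 0.440 0.000
      vertex 16.281 3.710 26.000
      vertex 11.781 0.440 26.000
    endloop
  endfacet
  facet normal 0.9510 -0.3090 0.0000
    outer loop
      vertex 16.281 3.710 0.000
      vertex 18.000 9.000 0.000
      vertex 18.000 9.000 26.000
    endloop
  endfacet
  facet normal 0.9510 -0.3090 0.0000
    outer loop
      vertex 16.281 3.710 0.000
      vertex 18.000 9.000 26.000
      vertex 16.281 3.710 26.000
    endloop
  endfacet
endsolid part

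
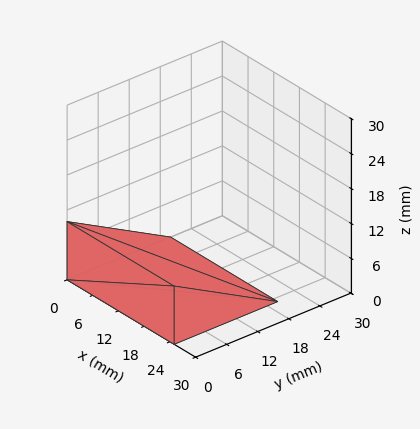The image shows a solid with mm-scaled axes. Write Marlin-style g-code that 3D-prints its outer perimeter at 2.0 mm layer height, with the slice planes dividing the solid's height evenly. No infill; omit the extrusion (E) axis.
Reading the render: the shape is a wedge (ramp): 25 × 20 mm base, rising to 10 mm along the y=0 edge and sloping linearly to z=0 at y=20 (dimensions read to the nearest mm from the axis ticks). For the g-code, the solid's height is divided into equal slices at the stated Δz and each level perimeter traced with G1 moves after a G0 lift.

; perimeter-only toolpath
G21 ; units = mm
G90 ; absolute positioning
G28 ; home
; layer 1
G0 Z2.0
G0 X0.0 Y0.0
G1 X25.0 Y0.0
G1 X25.0 Y16.0
G1 X0.0 Y16.0
G1 X0.0 Y0.0
; layer 2
G0 Z4.0
G0 X0.0 Y0.0
G1 X25.0 Y0.0
G1 X25.0 Y12.0
G1 X0.0 Y12.0
G1 X0.0 Y0.0
; layer 3
G0 Z6.0
G0 X0.0 Y0.0
G1 X25.0 Y0.0
G1 X25.0 Y8.0
G1 X0.0 Y8.0
G1 X0.0 Y0.0
; layer 4
G0 Z8.0
G0 X0.0 Y0.0
G1 X25.0 Y0.0
G1 X25.0 Y4.0
G1 X0.0 Y4.0
G1 X0.0 Y0.0
M2 ; end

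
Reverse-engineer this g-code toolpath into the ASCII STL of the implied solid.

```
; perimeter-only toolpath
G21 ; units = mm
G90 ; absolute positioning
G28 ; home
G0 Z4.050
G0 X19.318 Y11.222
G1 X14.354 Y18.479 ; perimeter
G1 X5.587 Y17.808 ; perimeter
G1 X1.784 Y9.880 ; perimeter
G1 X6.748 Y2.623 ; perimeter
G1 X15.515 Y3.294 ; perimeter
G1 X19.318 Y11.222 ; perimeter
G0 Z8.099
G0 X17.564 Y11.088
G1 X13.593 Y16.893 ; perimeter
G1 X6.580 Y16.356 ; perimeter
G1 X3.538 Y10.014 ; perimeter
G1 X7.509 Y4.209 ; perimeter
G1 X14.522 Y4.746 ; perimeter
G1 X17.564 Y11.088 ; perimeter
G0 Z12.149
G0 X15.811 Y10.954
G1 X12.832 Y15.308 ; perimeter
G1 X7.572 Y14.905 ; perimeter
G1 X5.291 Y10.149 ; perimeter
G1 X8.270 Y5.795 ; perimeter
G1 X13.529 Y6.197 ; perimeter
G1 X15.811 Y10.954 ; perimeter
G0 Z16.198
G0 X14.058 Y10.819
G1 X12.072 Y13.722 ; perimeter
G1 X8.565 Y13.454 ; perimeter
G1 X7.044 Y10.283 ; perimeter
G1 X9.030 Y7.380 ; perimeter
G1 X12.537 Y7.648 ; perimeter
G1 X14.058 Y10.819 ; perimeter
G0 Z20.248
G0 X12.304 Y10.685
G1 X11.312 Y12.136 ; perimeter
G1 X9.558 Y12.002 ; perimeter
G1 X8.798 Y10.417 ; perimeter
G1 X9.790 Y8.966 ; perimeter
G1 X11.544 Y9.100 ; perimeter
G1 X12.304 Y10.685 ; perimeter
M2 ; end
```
solid part
  facet normal 0.0000 0.0000 -1.0000
    outer loop
      vertex 4.594 19.259 0.000
      vertex 15.114 20.064 0.000
      vertex 21.071 11.356 0.000
    endloop
  endfacet
  facet normal 0.0000 0.0000 -1.0000
    outer loop
      vertex 0.031 9.746 0.000
      vertex 4.594 19.259 0.000
      vertex 21.071 11.356 0.000
    endloop
  endfacet
  facet normal 0.0000 0.0000 -1.0000
    outer loop
      vertex 5.988 1.038 0.000
      vertex 0.031 9.746 0.000
      vertex 21.071 11.356 0.000
    endloop
  endfacet
  facet normal 0.0000 0.0000 -1.0000
    outer loop
      vertex 16.508 1.843 0.000
      vertex 5.988 1.038 0.000
      vertex 21.071 11.356 0.000
    endloop
  endfacet
  facet normal 0.7725 0.5285 0.3520
    outer loop
      vertex 21.071 11.356 0.000
      vertex 15.114 20.064 0.000
      vertex 10.551 10.551 24.297
    endloop
  endfacet
  facet normal -0.0714 0.9333 0.3520
    outer loop
      vertex 15.114 20.064 0.000
      vertex 4.594 19.259 0.000
      vertex 10.551 10.551 24.297
    endloop
  endfacet
  facet normal -0.8439 0.4048 0.3520
    outer loop
      vertex 4.594 19.259 0.000
      vertex 0.031 9.746 0.000
      vertex 10.551 10.551 24.297
    endloop
  endfacet
  facet normal -0.7725 -0.5285 0.3520
    outer loop
      vertex 0.031 9.746 0.000
      vertex 5.988 1.038 0.000
      vertex 10.551 10.551 24.297
    endloop
  endfacet
  facet normal 0.0714 -0.9333 0.3520
    outer loop
      vertex 5.988 1.038 0.000
      vertex 16.508 1.843 0.000
      vertex 10.551 10.551 24.297
    endloop
  endfacet
  facet normal 0.8439 -0.4048 0.3520
    outer loop
      vertex 16.508 1.843 0.000
      vertex 21.071 11.356 0.000
      vertex 10.551 10.551 24.297
    endloop
  endfacet
endsolid part

The G0 Z moves step by Δz≈4.050 mm. The G1 loops shrink linearly with z, so the solid tapers from its base footprint up to z≈24.3. Closing with a flat bottom cap and the tapered top and triangulating gives 10 facets — a regular 6-sided pyramid, base circumscribed radius ≈ 10.6 mm, apex at z ≈ 24.3 mm.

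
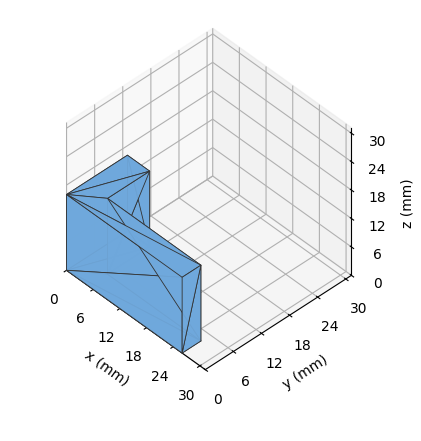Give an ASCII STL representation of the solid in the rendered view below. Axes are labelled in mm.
Reading the render: the shape is an L-shaped prism: outer 26 × 13 mm, arm thicknesses ≈ 4 mm (horizontal) and 5 mm (vertical), extruded 16 mm in z (dimensions read to the nearest mm from the axis ticks). For the STL, each face is triangulated and given an outward normal.

solid part
  facet normal 0.0000 0.0000 -1.0000
    outer loop
      vertex 26.000 4.000 0.000
      vertex 26.000 0.000 0.000
      vertex 0.000 0.000 0.000
    endloop
  endfacet
  facet normal 0.0000 0.0000 -1.0000
    outer loop
      vertex 5.000 4.000 0.000
      vertex 26.000 4.000 0.000
      vertex 0.000 0.000 0.000
    endloop
  endfacet
  facet normal 0.0000 0.0000 -1.0000
    outer loop
      vertex 5.000 13.000 0.000
      vertex 5.000 4.000 0.000
      vertex 0.000 0.000 0.000
    endloop
  endfacet
  facet normal 0.0000 0.0000 -1.0000
    outer loop
      vertex 0.000 13.000 0.000
      vertex 5.000 13.000 0.000
      vertex 0.000 0.000 0.000
    endloop
  endfacet
  facet normal 0.0000 0.0000 1.0000
    outer loop
      vertex 0.000 0.000 16.000
      vertex 26.000 0.000 16.000
      vertex 26.000 4.000 16.000
    endloop
  endfacet
  facet normal 0.0000 0.0000 1.0000
    outer loop
      vertex 0.000 0.000 16.000
      vertex 26.000 4.000 16.000
      vertex 5.000 4.000 16.000
    endloop
  endfacet
  facet normal 0.0000 0.0000 1.0000
    outer loop
      vertex 0.000 0.000 16.000
      vertex 5.000 4.000 16.000
      vertex 5.000 13.000 16.000
    endloop
  endfacet
  facet normal 0.0000 0.0000 1.0000
    outer loop
      vertex 0.000 0.000 16.000
      vertex 5.000 13.000 16.000
      vertex 0.000 13.000 16.000
    endloop
  endfacet
  facet normal 0.0000 -1.0000 0.0000
    outer loop
      vertex 0.000 0.000 0.000
      vertex 26.000 0.000 0.000
      vertex 26.000 0.000 16.000
    endloop
  endfacet
  facet normal 0.0000 -1.0000 0.0000
    outer loop
      vertex 0.000 0.000 0.000
      vertex 26.000 0.000 16.000
      vertex 0.000 0.000 16.000
    endloop
  endfacet
  facet normal 1.0000 0.0000 0.0000
    outer loop
      vertex 26.000 0.000 0.000
      vertex 26.000 4.000 0.000
      vertex 26.000 4.000 16.000
    endloop
  endfacet
  facet normal 1.0000 0.0000 0.0000
    outer loop
      vertex 26.000 0.000 0.000
      vertex 26.000 4.000 16.000
      vertex 26.000 0.000 16.000
    endloop
  endfacet
  facet normal 0.0000 1.0000 0.0000
    outer loop
      vertex 26.000 4.000 0.000
      vertex 5.000 4.000 0.000
      vertex 5.000 4.000 16.000
    endloop
  endfacet
  facet normal 0.0000 1.0000 0.0000
    outer loop
      vertex 26.000 4.000 0.000
      vertex 5.000 4.000 16.000
      vertex 26.000 4.000 16.000
    endloop
  endfacet
  facet normal 1.0000 0.0000 0.0000
    outer loop
      vertex 5.000 4.000 0.000
      vertex 5.000 13.000 0.000
      vertex 5.000 13.000 16.000
    endloop
  endfacet
  facet normal 1.0000 0.0000 0.0000
    outer loop
      vertex 5.000 4.000 0.000
      vertex 5.000 13.000 16.000
      vertex 5.000 4.000 16.000
    endloop
  endfacet
  facet normal 0.0000 1.0000 0.0000
    outer loop
      vertex 5.000 13.000 0.000
      vertex 0.000 13.000 0.000
      vertex 0.000 13.000 16.000
    endloop
  endfacet
  facet normal 0.0000 1.0000 0.0000
    outer loop
      vertex 5.000 13.000 0.000
      vertex 0.000 13.000 16.000
      vertex 5.000 13.000 16.000
    endloop
  endfacet
  facet normal -1.0000 0.0000 0.0000
    outer loop
      vertex 0.000 13.000 0.000
      vertex 0.000 0.000 0.000
      vertex 0.000 0.000 16.000
    endloop
  endfacet
  facet normal -1.0000 0.0000 0.0000
    outer loop
      vertex 0.000 13.000 0.000
      vertex 0.000 0.000 16.000
      vertex 0.000 13.000 16.000
    endloop
  endfacet
endsolid part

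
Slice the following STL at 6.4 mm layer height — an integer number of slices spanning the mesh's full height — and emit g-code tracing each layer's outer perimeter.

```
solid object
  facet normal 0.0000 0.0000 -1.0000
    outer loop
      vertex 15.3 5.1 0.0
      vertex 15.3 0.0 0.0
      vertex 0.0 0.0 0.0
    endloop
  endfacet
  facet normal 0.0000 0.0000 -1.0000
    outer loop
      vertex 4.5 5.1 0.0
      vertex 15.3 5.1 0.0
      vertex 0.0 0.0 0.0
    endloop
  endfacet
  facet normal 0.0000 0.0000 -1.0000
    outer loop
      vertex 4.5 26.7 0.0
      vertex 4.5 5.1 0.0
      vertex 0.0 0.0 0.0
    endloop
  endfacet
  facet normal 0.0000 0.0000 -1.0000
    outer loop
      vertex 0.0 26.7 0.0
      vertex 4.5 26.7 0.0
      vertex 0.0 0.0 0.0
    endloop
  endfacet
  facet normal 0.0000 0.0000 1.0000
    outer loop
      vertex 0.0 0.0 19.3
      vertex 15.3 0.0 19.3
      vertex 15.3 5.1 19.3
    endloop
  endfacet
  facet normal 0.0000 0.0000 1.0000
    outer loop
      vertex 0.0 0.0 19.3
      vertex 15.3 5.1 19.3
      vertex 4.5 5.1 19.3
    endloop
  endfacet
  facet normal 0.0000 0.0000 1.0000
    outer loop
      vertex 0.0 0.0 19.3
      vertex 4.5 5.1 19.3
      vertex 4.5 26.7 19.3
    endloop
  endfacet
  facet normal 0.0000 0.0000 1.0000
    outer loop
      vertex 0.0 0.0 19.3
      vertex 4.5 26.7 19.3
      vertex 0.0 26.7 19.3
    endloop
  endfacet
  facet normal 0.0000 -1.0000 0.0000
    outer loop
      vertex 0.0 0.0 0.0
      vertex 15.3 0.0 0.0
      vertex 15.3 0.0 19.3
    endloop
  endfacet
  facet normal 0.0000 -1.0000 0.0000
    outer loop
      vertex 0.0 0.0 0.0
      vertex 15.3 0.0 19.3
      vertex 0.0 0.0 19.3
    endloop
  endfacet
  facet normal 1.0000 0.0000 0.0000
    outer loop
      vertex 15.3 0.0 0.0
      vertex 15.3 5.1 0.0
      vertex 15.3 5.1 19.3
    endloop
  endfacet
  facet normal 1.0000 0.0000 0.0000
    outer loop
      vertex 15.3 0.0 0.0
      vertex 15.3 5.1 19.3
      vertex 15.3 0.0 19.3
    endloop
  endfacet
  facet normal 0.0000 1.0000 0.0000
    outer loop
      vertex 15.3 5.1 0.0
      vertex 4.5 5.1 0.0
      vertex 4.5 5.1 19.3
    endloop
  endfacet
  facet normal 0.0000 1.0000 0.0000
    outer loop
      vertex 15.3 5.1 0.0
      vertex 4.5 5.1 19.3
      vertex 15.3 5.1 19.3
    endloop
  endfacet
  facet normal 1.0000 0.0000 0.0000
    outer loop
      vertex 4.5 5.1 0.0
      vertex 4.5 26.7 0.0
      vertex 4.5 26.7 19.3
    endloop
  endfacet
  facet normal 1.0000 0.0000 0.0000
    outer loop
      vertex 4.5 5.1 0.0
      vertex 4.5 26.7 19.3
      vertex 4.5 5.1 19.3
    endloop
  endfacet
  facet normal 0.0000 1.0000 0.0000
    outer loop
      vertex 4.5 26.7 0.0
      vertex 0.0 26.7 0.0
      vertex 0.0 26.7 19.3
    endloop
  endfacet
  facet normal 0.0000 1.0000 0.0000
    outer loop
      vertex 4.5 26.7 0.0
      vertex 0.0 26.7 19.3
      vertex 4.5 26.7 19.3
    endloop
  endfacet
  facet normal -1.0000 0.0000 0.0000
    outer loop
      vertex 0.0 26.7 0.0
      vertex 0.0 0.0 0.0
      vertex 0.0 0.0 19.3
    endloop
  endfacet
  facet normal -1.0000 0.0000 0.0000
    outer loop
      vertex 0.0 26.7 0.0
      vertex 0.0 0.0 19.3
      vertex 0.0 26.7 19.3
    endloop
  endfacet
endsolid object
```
; perimeter-only toolpath
G21 ; units = mm
G90 ; absolute positioning
G28 ; home
; layer 1
G0 Z6.4
G0 X0.0 Y0.0
G1 X15.3 Y0.0
G1 X15.3 Y5.1
G1 X4.5 Y5.1
G1 X4.5 Y26.7
G1 X0.0 Y26.7
G1 X0.0 Y0.0
; layer 2
G0 Z12.9
G0 X0.0 Y0.0
G1 X15.3 Y0.0
G1 X15.3 Y5.1
G1 X4.5 Y5.1
G1 X4.5 Y26.7
G1 X0.0 Y26.7
G1 X0.0 Y0.0
; layer 3
G0 Z19.3
G0 X0.0 Y0.0
G1 X15.3 Y0.0
G1 X15.3 Y5.1
G1 X4.5 Y5.1
G1 X4.5 Y26.7
G1 X0.0 Y26.7
G1 X0.0 Y0.0
M2 ; end

The solid is an L-shaped prism: outer 15.3 × 26.7 mm, arm thicknesses ≈ 5.1 mm (horizontal) and 4.5 mm (vertical), extruded 19.3 mm in z. Slicing at Δz = 6.4 mm — 3 equal slices spanning the solid's height, so layer i sits at z = i·h/3 — gives 3 non-empty perimeters. Each is a 6-segment closed polygon; G0 lifts to the layer z and rapids to the start vertex, then G1 traces the edges.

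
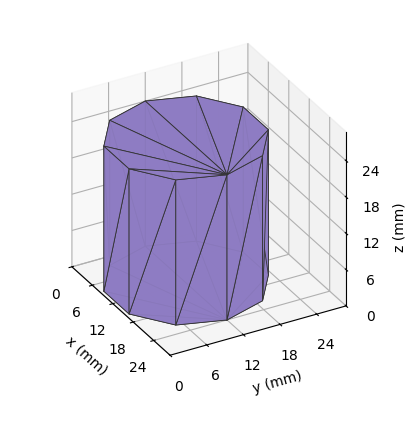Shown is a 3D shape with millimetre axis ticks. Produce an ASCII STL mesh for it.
Reading the render: the shape is a regular 10-sided prism (a cylinder approximated with 10 flat sides), circumscribed radius ≈ 12 mm, height ≈ 24 mm (dimensions read to the nearest mm from the axis ticks). For the STL, each face is triangulated and given an outward normal.

solid part
  facet normal 0.0000 0.0000 -1.0000
    outer loop
      vertex 15.7 23.4 0.0
      vertex 21.7 19.1 0.0
      vertex 24.0 12.0 0.0
    endloop
  endfacet
  facet normal 0.0000 0.0000 -1.0000
    outer loop
      vertex 8.3 23.4 0.0
      vertex 15.7 23.4 0.0
      vertex 24.0 12.0 0.0
    endloop
  endfacet
  facet normal 0.0000 0.0000 -1.0000
    outer loop
      vertex 2.3 19.1 0.0
      vertex 8.3 23.4 0.0
      vertex 24.0 12.0 0.0
    endloop
  endfacet
  facet normal 0.0000 0.0000 -1.0000
    outer loop
      vertex 0.0 12.0 0.0
      vertex 2.3 19.1 0.0
      vertex 24.0 12.0 0.0
    endloop
  endfacet
  facet normal 0.0000 0.0000 -1.0000
    outer loop
      vertex 2.3 4.9 0.0
      vertex 0.0 12.0 0.0
      vertex 24.0 12.0 0.0
    endloop
  endfacet
  facet normal 0.0000 0.0000 -1.0000
    outer loop
      vertex 8.3 0.6 0.0
      vertex 2.3 4.9 0.0
      vertex 24.0 12.0 0.0
    endloop
  endfacet
  facet normal 0.0000 0.0000 -1.0000
    outer loop
      vertex 15.7 0.6 0.0
      vertex 8.3 0.6 0.0
      vertex 24.0 12.0 0.0
    endloop
  endfacet
  facet normal 0.0000 0.0000 -1.0000
    outer loop
      vertex 21.7 4.9 0.0
      vertex 15.7 0.6 0.0
      vertex 24.0 12.0 0.0
    endloop
  endfacet
  facet normal 0.0000 0.0000 1.0000
    outer loop
      vertex 24.0 12.0 24.0
      vertex 21.7 19.1 24.0
      vertex 15.7 23.4 24.0
    endloop
  endfacet
  facet normal 0.0000 0.0000 1.0000
    outer loop
      vertex 24.0 12.0 24.0
      vertex 15.7 23.4 24.0
      vertex 8.3 23.4 24.0
    endloop
  endfacet
  facet normal 0.0000 0.0000 1.0000
    outer loop
      vertex 24.0 12.0 24.0
      vertex 8.3 23.4 24.0
      vertex 2.3 19.1 24.0
    endloop
  endfacet
  facet normal 0.0000 0.0000 1.0000
    outer loop
      vertex 24.0 12.0 24.0
      vertex 2.3 19.1 24.0
      vertex 0.0 12.0 24.0
    endloop
  endfacet
  facet normal 0.0000 0.0000 1.0000
    outer loop
      vertex 24.0 12.0 24.0
      vertex 0.0 12.0 24.0
      vertex 2.3 4.9 24.0
    endloop
  endfacet
  facet normal 0.0000 0.0000 1.0000
    outer loop
      vertex 24.0 12.0 24.0
      vertex 2.3 4.9 24.0
      vertex 8.3 0.6 24.0
    endloop
  endfacet
  facet normal 0.0000 0.0000 1.0000
    outer loop
      vertex 24.0 12.0 24.0
      vertex 8.3 0.6 24.0
      vertex 15.7 0.6 24.0
    endloop
  endfacet
  facet normal 0.0000 0.0000 1.0000
    outer loop
      vertex 24.0 12.0 24.0
      vertex 15.7 0.6 24.0
      vertex 21.7 4.9 24.0
    endloop
  endfacet
  facet normal 0.9513 0.3082 0.0000
    outer loop
      vertex 24.0 12.0 0.0
      vertex 21.7 19.1 0.0
      vertex 21.7 19.1 24.0
    endloop
  endfacet
  facet normal 0.9513 0.3082 0.0000
    outer loop
      vertex 24.0 12.0 0.0
      vertex 21.7 19.1 24.0
      vertex 24.0 12.0 24.0
    endloop
  endfacet
  facet normal 0.5825 0.8128 0.0000
    outer loop
      vertex 21.7 19.1 0.0
      vertex 15.7 23.4 0.0
      vertex 15.7 23.4 24.0
    endloop
  endfacet
  facet normal 0.5825 0.8128 0.0000
    outer loop
      vertex 21.7 19.1 0.0
      vertex 15.7 23.4 24.0
      vertex 21.7 19.1 24.0
    endloop
  endfacet
  facet normal 0.0000 1.0000 0.0000
    outer loop
      vertex 15.7 23.4 0.0
      vertex 8.3 23.4 0.0
      vertex 8.3 23.4 24.0
    endloop
  endfacet
  facet normal 0.0000 1.0000 0.0000
    outer loop
      vertex 15.7 23.4 0.0
      vertex 8.3 23.4 24.0
      vertex 15.7 23.4 24.0
    endloop
  endfacet
  facet normal -0.5825 0.8128 0.0000
    outer loop
      vertex 8.3 23.4 0.0
      vertex 2.3 19.1 0.0
      vertex 2.3 19.1 24.0
    endloop
  endfacet
  facet normal -0.5825 0.8128 0.0000
    outer loop
      vertex 8.3 23.4 0.0
      vertex 2.3 19.1 24.0
      vertex 8.3 23.4 24.0
    endloop
  endfacet
  facet normal -0.9513 0.3082 0.0000
    outer loop
      vertex 2.3 19.1 0.0
      vertex 0.0 12.0 0.0
      vertex 0.0 12.0 24.0
    endloop
  endfacet
  facet normal -0.9513 0.3082 0.0000
    outer loop
      vertex 2.3 19.1 0.0
      vertex 0.0 12.0 24.0
      vertex 2.3 19.1 24.0
    endloop
  endfacet
  facet normal -0.9513 -0.3082 0.0000
    outer loop
      vertex 0.0 12.0 0.0
      vertex 2.3 4.9 0.0
      vertex 2.3 4.9 24.0
    endloop
  endfacet
  facet normal -0.9513 -0.3082 0.0000
    outer loop
      vertex 0.0 12.0 0.0
      vertex 2.3 4.9 24.0
      vertex 0.0 12.0 24.0
    endloop
  endfacet
  facet normal -0.5825 -0.8128 0.0000
    outer loop
      vertex 2.3 4.9 0.0
      vertex 8.3 0.6 0.0
      vertex 8.3 0.6 24.0
    endloop
  endfacet
  facet normal -0.5825 -0.8128 0.0000
    outer loop
      vertex 2.3 4.9 0.0
      vertex 8.3 0.6 24.0
      vertex 2.3 4.9 24.0
    endloop
  endfacet
  facet normal 0.0000 -1.0000 0.0000
    outer loop
      vertex 8.3 0.6 0.0
      vertex 15.7 0.6 0.0
      vertex 15.7 0.6 24.0
    endloop
  endfacet
  facet normal 0.0000 -1.0000 0.0000
    outer loop
      vertex 8.3 0.6 0.0
      vertex 15.7 0.6 24.0
      vertex 8.3 0.6 24.0
    endloop
  endfacet
  facet normal 0.5825 -0.8128 0.0000
    outer loop
      vertex 15.7 0.6 0.0
      vertex 21.7 4.9 0.0
      vertex 21.7 4.9 24.0
    endloop
  endfacet
  facet normal 0.5825 -0.8128 0.0000
    outer loop
      vertex 15.7 0.6 0.0
      vertex 21.7 4.9 24.0
      vertex 15.7 0.6 24.0
    endloop
  endfacet
  facet normal 0.9513 -0.3082 0.0000
    outer loop
      vertex 21.7 4.9 0.0
      vertex 24.0 12.0 0.0
      vertex 24.0 12.0 24.0
    endloop
  endfacet
  facet normal 0.9513 -0.3082 0.0000
    outer loop
      vertex 21.7 4.9 0.0
      vertex 24.0 12.0 24.0
      vertex 21.7 4.9 24.0
    endloop
  endfacet
endsolid part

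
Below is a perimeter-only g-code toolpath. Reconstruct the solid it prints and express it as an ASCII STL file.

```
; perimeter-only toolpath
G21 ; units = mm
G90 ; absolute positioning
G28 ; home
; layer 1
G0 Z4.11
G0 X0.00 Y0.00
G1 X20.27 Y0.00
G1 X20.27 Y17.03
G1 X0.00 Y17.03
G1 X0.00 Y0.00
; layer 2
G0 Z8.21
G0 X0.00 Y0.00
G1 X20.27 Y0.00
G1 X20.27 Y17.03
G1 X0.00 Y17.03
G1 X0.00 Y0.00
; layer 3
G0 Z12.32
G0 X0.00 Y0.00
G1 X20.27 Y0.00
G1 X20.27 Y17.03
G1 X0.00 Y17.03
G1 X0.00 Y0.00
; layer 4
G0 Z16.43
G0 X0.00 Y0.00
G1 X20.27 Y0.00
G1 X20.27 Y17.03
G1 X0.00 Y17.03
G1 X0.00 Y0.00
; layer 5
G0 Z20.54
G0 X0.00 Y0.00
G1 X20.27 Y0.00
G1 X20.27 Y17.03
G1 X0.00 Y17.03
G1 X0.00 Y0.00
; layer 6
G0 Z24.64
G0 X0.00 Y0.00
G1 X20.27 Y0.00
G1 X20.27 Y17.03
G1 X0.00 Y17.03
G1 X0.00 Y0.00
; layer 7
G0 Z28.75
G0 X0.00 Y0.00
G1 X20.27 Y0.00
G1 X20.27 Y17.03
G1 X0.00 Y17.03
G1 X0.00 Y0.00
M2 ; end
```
solid part
  facet normal 0.0000 0.0000 -1.0000
    outer loop
      vertex 20.27 17.03 0.00
      vertex 20.27 0.00 0.00
      vertex 0.00 0.00 0.00
    endloop
  endfacet
  facet normal 0.0000 0.0000 -1.0000
    outer loop
      vertex 0.00 17.03 0.00
      vertex 20.27 17.03 0.00
      vertex 0.00 0.00 0.00
    endloop
  endfacet
  facet normal 0.0000 0.0000 1.0000
    outer loop
      vertex 0.00 0.00 28.75
      vertex 20.27 0.00 28.75
      vertex 20.27 17.03 28.75
    endloop
  endfacet
  facet normal 0.0000 0.0000 1.0000
    outer loop
      vertex 0.00 0.00 28.75
      vertex 20.27 17.03 28.75
      vertex 0.00 17.03 28.75
    endloop
  endfacet
  facet normal 0.0000 -1.0000 0.0000
    outer loop
      vertex 0.00 0.00 0.00
      vertex 20.27 0.00 0.00
      vertex 20.27 0.00 28.75
    endloop
  endfacet
  facet normal 0.0000 -1.0000 0.0000
    outer loop
      vertex 0.00 0.00 0.00
      vertex 20.27 0.00 28.75
      vertex 0.00 0.00 28.75
    endloop
  endfacet
  facet normal 0.0000 1.0000 0.0000
    outer loop
      vertex 20.27 17.03 28.75
      vertex 20.27 17.03 0.00
      vertex 0.00 17.03 0.00
    endloop
  endfacet
  facet normal 0.0000 1.0000 0.0000
    outer loop
      vertex 0.00 17.03 28.75
      vertex 20.27 17.03 28.75
      vertex 0.00 17.03 0.00
    endloop
  endfacet
  facet normal -1.0000 0.0000 0.0000
    outer loop
      vertex 0.00 17.03 28.75
      vertex 0.00 17.03 0.00
      vertex 0.00 0.00 0.00
    endloop
  endfacet
  facet normal -1.0000 0.0000 0.0000
    outer loop
      vertex 0.00 0.00 28.75
      vertex 0.00 17.03 28.75
      vertex 0.00 0.00 0.00
    endloop
  endfacet
  facet normal 1.0000 0.0000 0.0000
    outer loop
      vertex 20.27 0.00 0.00
      vertex 20.27 17.03 0.00
      vertex 20.27 17.03 28.75
    endloop
  endfacet
  facet normal 1.0000 0.0000 0.0000
    outer loop
      vertex 20.27 0.00 0.00
      vertex 20.27 17.03 28.75
      vertex 20.27 0.00 28.75
    endloop
  endfacet
endsolid part

The G0 Z moves step by Δz≈4.11 mm. Every layer's G1 loop is the same polygon, so the solid is a straight extrusion of it from z=0 to z≈28.8. Closing with flat bottom and top caps and triangulating gives 12 facets — a rectangular box, roughly 20.3 × 17 mm footprint and 28.8 mm tall.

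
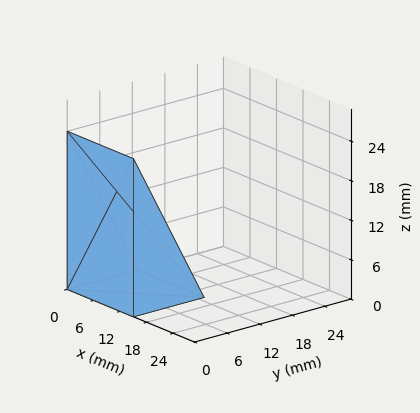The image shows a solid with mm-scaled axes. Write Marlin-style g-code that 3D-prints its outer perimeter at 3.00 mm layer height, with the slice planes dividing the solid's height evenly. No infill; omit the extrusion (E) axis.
Reading the render: the shape is a wedge (ramp): 15 × 13 mm base, rising to 24 mm along the y=0 edge and sloping linearly to z=0 at y=13 (dimensions read to the nearest mm from the axis ticks). For the g-code, the solid's height is divided into equal slices at the stated Δz and each level perimeter traced with G1 moves after a G0 lift.

; perimeter-only toolpath
G21 ; units = mm
G90 ; absolute positioning
G28 ; home
; layer 1
G0 Z3.00
G0 X0.00 Y0.00
G1 X15.00 Y0.00
G1 X15.00 Y11.38
G1 X0.00 Y11.38
G1 X0.00 Y0.00
; layer 2
G0 Z6.00
G0 X0.00 Y0.00
G1 X15.00 Y0.00
G1 X15.00 Y9.75
G1 X0.00 Y9.75
G1 X0.00 Y0.00
; layer 3
G0 Z9.00
G0 X0.00 Y0.00
G1 X15.00 Y0.00
G1 X15.00 Y8.12
G1 X0.00 Y8.12
G1 X0.00 Y0.00
; layer 4
G0 Z12.00
G0 X0.00 Y0.00
G1 X15.00 Y0.00
G1 X15.00 Y6.50
G1 X0.00 Y6.50
G1 X0.00 Y0.00
; layer 5
G0 Z15.00
G0 X0.00 Y0.00
G1 X15.00 Y0.00
G1 X15.00 Y4.88
G1 X0.00 Y4.88
G1 X0.00 Y0.00
; layer 6
G0 Z18.00
G0 X0.00 Y0.00
G1 X15.00 Y0.00
G1 X15.00 Y3.25
G1 X0.00 Y3.25
G1 X0.00 Y0.00
; layer 7
G0 Z21.00
G0 X0.00 Y0.00
G1 X15.00 Y0.00
G1 X15.00 Y1.62
G1 X0.00 Y1.62
G1 X0.00 Y0.00
M2 ; end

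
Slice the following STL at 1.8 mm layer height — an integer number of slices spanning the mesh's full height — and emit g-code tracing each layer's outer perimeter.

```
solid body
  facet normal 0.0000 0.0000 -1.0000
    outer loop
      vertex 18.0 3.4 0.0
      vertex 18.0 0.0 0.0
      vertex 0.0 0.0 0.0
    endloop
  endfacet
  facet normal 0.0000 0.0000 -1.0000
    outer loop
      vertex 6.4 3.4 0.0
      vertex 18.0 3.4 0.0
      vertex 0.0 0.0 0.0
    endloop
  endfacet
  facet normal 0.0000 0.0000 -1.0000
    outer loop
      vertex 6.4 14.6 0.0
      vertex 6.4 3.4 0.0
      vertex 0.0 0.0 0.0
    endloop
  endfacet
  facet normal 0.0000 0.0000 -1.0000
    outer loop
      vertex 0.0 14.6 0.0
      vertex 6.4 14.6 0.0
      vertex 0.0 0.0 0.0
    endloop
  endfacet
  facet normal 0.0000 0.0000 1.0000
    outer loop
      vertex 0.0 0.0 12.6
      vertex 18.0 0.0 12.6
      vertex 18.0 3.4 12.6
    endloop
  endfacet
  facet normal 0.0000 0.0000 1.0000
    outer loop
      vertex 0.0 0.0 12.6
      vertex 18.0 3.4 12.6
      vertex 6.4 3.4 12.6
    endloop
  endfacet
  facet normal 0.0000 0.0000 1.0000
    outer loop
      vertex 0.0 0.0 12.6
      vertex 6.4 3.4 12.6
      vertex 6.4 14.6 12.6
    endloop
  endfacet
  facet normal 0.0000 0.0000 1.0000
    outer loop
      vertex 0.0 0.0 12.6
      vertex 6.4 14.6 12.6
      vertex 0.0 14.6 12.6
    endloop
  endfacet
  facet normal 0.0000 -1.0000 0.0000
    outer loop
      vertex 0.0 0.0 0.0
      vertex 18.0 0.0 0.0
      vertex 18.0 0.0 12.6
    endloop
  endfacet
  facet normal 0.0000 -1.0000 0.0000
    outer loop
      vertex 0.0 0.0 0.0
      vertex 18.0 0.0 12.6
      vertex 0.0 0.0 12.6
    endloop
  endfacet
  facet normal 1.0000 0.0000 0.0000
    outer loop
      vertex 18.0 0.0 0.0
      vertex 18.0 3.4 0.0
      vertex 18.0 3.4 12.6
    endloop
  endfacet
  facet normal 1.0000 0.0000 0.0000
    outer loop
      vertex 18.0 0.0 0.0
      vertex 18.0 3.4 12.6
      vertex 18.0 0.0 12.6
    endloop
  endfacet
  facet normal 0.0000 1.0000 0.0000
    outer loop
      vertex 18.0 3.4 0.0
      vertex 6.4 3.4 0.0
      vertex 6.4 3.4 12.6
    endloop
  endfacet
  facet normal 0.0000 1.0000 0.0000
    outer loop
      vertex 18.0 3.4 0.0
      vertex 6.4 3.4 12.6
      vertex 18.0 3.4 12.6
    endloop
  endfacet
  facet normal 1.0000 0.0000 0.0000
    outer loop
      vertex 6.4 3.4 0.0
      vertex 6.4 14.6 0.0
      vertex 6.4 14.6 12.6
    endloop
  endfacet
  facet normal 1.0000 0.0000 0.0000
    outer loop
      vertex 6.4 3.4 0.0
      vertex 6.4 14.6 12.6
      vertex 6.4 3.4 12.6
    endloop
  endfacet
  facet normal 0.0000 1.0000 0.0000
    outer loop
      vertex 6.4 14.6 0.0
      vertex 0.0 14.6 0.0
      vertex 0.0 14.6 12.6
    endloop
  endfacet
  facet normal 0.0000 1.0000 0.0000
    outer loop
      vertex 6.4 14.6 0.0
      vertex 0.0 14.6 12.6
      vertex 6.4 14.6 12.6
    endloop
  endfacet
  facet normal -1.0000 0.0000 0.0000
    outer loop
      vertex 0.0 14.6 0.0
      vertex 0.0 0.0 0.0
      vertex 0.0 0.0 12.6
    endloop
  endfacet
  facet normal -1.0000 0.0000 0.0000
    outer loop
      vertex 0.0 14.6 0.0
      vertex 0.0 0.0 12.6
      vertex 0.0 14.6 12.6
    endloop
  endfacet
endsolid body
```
; perimeter-only toolpath
G21 ; units = mm
G90 ; absolute positioning
G28 ; home
; layer 1
G0 Z1.8
G0 X0.0 Y0.0
G1 X18.0 Y0.0
G1 X18.0 Y3.4
G1 X6.4 Y3.4
G1 X6.4 Y14.6
G1 X0.0 Y14.6
G1 X0.0 Y0.0
; layer 2
G0 Z3.6
G0 X0.0 Y0.0
G1 X18.0 Y0.0
G1 X18.0 Y3.4
G1 X6.4 Y3.4
G1 X6.4 Y14.6
G1 X0.0 Y14.6
G1 X0.0 Y0.0
; layer 3
G0 Z5.4
G0 X0.0 Y0.0
G1 X18.0 Y0.0
G1 X18.0 Y3.4
G1 X6.4 Y3.4
G1 X6.4 Y14.6
G1 X0.0 Y14.6
G1 X0.0 Y0.0
; layer 4
G0 Z7.2
G0 X0.0 Y0.0
G1 X18.0 Y0.0
G1 X18.0 Y3.4
G1 X6.4 Y3.4
G1 X6.4 Y14.6
G1 X0.0 Y14.6
G1 X0.0 Y0.0
; layer 5
G0 Z9.0
G0 X0.0 Y0.0
G1 X18.0 Y0.0
G1 X18.0 Y3.4
G1 X6.4 Y3.4
G1 X6.4 Y14.6
G1 X0.0 Y14.6
G1 X0.0 Y0.0
; layer 6
G0 Z10.8
G0 X0.0 Y0.0
G1 X18.0 Y0.0
G1 X18.0 Y3.4
G1 X6.4 Y3.4
G1 X6.4 Y14.6
G1 X0.0 Y14.6
G1 X0.0 Y0.0
; layer 7
G0 Z12.6
G0 X0.0 Y0.0
G1 X18.0 Y0.0
G1 X18.0 Y3.4
G1 X6.4 Y3.4
G1 X6.4 Y14.6
G1 X0.0 Y14.6
G1 X0.0 Y0.0
M2 ; end

The solid is an L-shaped prism: outer 18 × 14.6 mm, arm thicknesses ≈ 3.4 mm (horizontal) and 6.4 mm (vertical), extruded 12.6 mm in z. Slicing at Δz = 1.8 mm — 7 equal slices spanning the solid's height, so layer i sits at z = i·h/7 — gives 7 non-empty perimeters. Each is a 6-segment closed polygon; G0 lifts to the layer z and rapids to the start vertex, then G1 traces the edges.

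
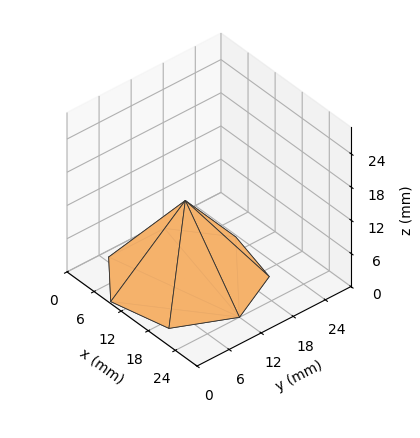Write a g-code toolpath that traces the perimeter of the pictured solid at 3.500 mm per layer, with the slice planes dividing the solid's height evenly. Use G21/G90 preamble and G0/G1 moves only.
Reading the render: the shape is a regular 7-sided pyramid, base circumscribed radius ≈ 12 mm, apex at z ≈ 14 mm (dimensions read to the nearest mm from the axis ticks). For the g-code, the solid's height is divided into equal slices at the stated Δz and each level perimeter traced with G1 moves after a G0 lift.

; perimeter-only toolpath
G21 ; units = mm
G90 ; absolute positioning
G28 ; home
; layer 1
G0 Z3.500
G0 X21.000 Y12.000
G1 X17.611 Y19.037
G1 X9.998 Y20.774
G1 X3.891 Y15.905
G1 X3.891 Y8.095
G1 X9.998 Y3.226
G1 X17.611 Y4.963
G1 X21.000 Y12.000
; layer 2
G0 Z7.000
G0 X18.000 Y12.000
G1 X15.741 Y16.691
G1 X10.665 Y17.849
G1 X6.594 Y14.604
G1 X6.594 Y9.396
G1 X10.665 Y6.151
G1 X15.741 Y7.309
G1 X18.000 Y12.000
; layer 3
G0 Z10.500
G0 X15.000 Y12.000
G1 X13.870 Y14.346
G1 X11.332 Y14.925
G1 X9.297 Y13.302
G1 X9.297 Y10.698
G1 X11.332 Y9.075
G1 X13.870 Y9.655
G1 X15.000 Y12.000
M2 ; end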